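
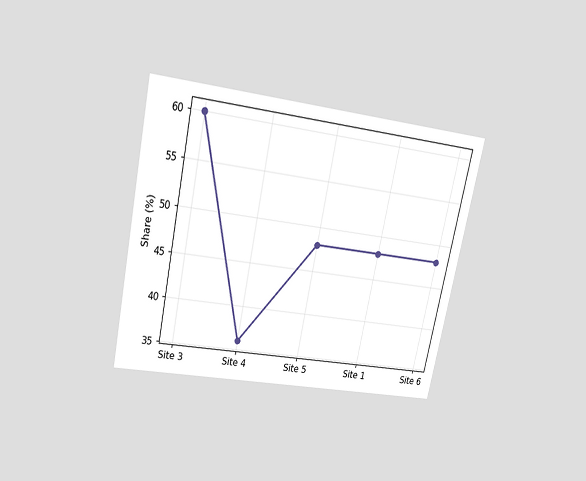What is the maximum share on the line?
60%

The chart is tilted about 12° clockwise and viewed slightly from above. The highest point is at Site 3, and reading across to the y-axis gives 60%.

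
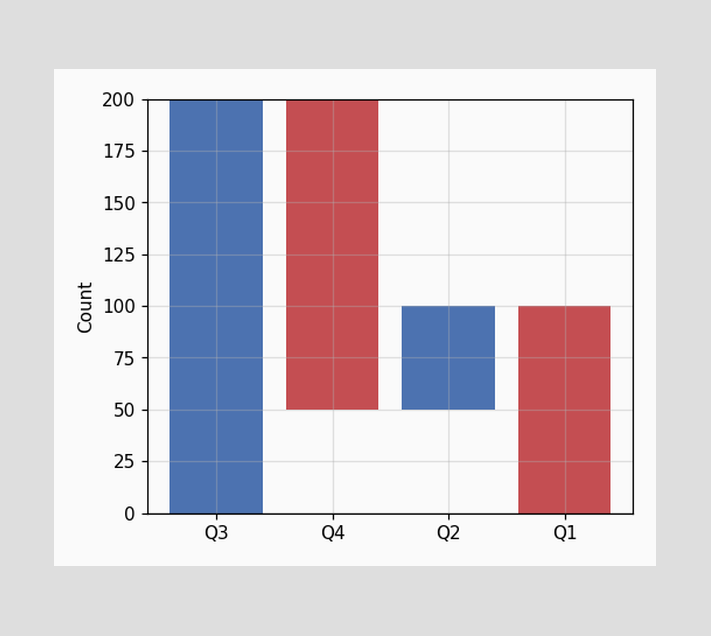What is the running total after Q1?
After Q1 the running total reaches 0.

0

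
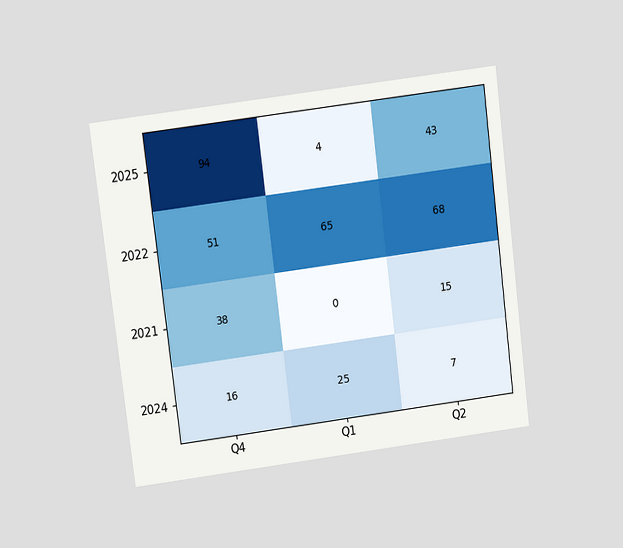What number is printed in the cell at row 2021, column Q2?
15

The chart is tilted about 7° counter-clockwise and viewed slightly from above. The (2021, Q2) cell reads 15.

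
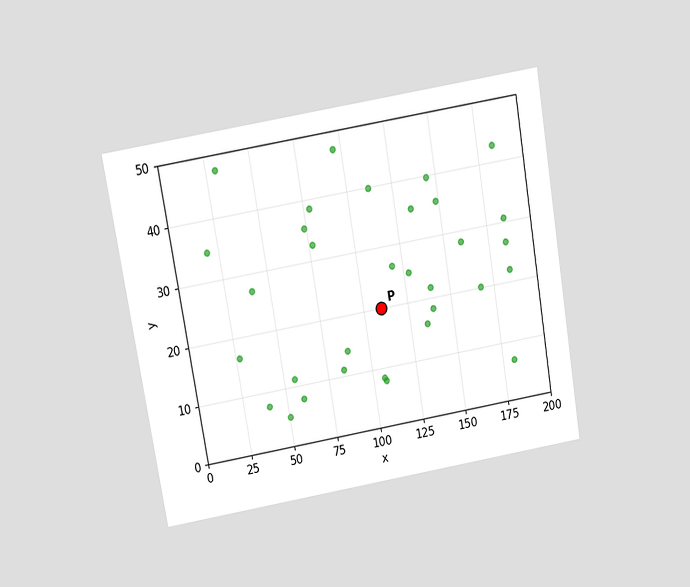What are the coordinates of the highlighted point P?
(110, 20)

The chart is tilted about 10° counter-clockwise and viewed slightly from above. Following the gridlines from P to each axis, P sits at (110, 20).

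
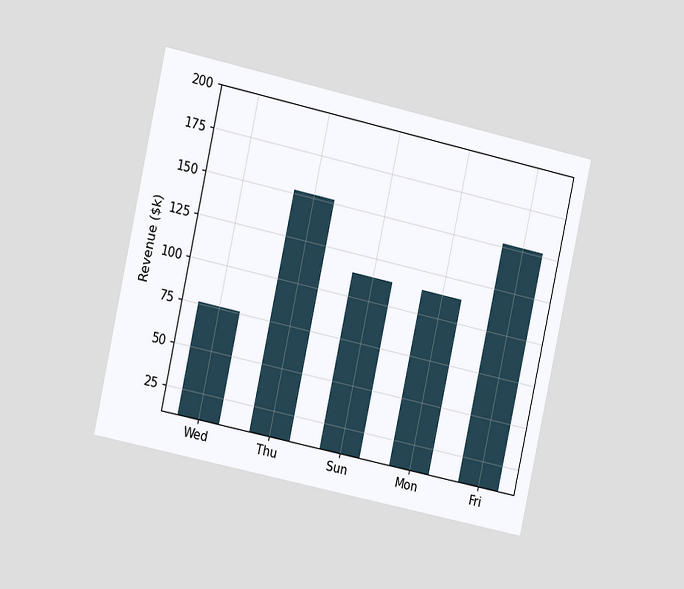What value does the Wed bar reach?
The chart is tilted about 12° clockwise and viewed slightly from the left. Reading along the chart's y-axis, the Wed bar reaches $76k.

$76k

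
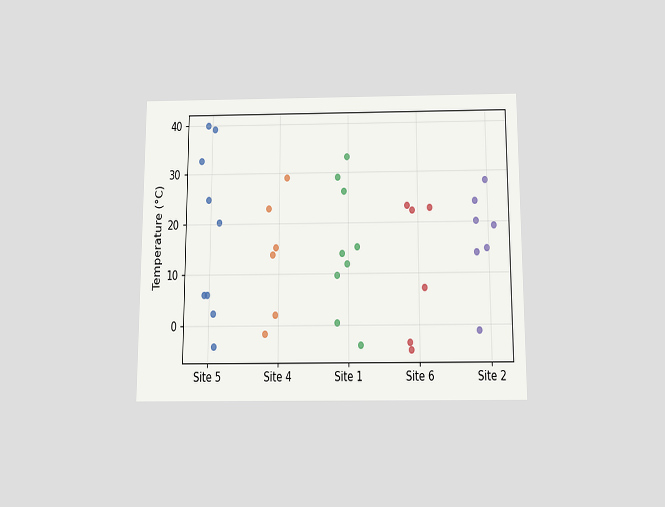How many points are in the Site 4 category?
6

The chart is viewed slightly from below. Counting the markers in the Site 4 column gives 6.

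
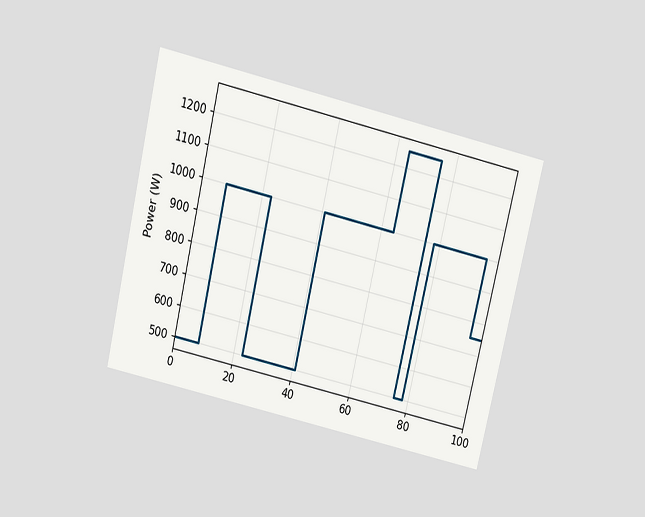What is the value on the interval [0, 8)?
500W

The chart is tilted about 13° clockwise and viewed slightly from above. On [0, 8) the step sits at 500W.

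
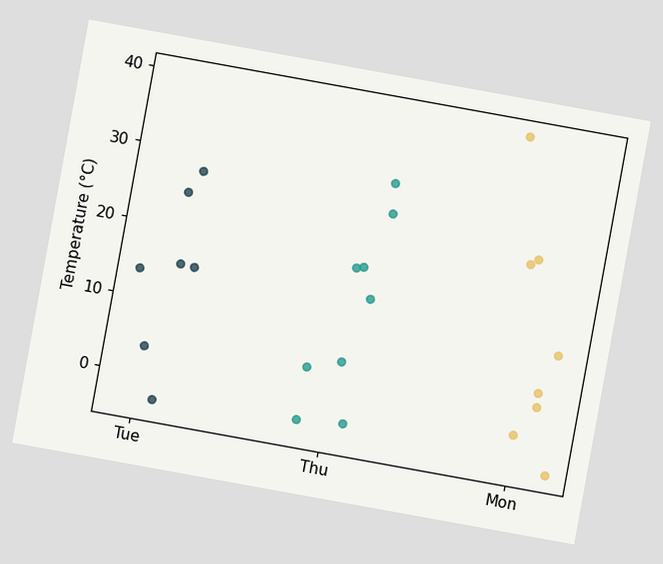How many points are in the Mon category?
8

The chart is tilted about 10° clockwise. Counting the markers in the Mon column gives 8.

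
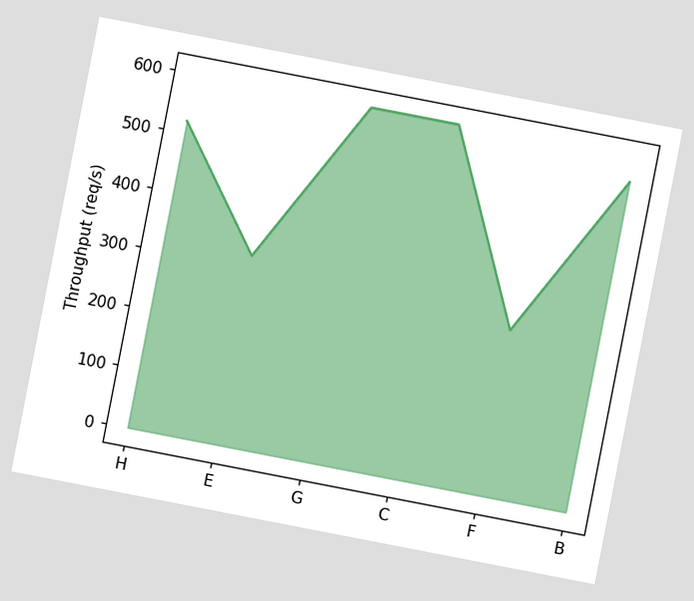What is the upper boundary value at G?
600req/s

The chart is tilted about 11° clockwise. At G the upper boundary is at 600req/s.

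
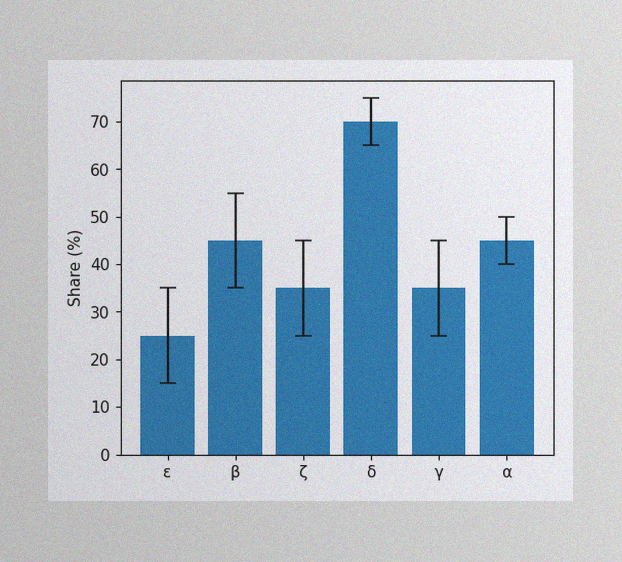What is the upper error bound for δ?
The image has some photo noise and uneven lighting. The δ bar's upper whisker reaches 75%.

75%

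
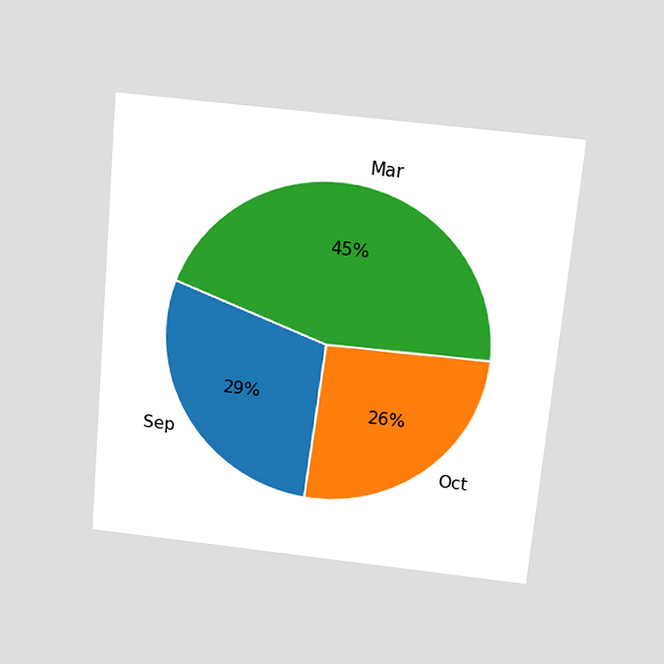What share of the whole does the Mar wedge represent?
45%

The chart is tilted about 5° clockwise and viewed slightly from above. The Mar slice takes up 45% of the pie.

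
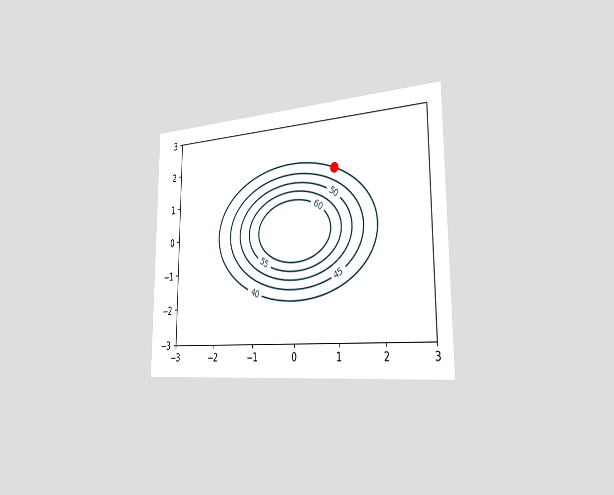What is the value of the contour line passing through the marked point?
40

The chart is viewed slightly from the right. The marked point sits on the contour labelled 40.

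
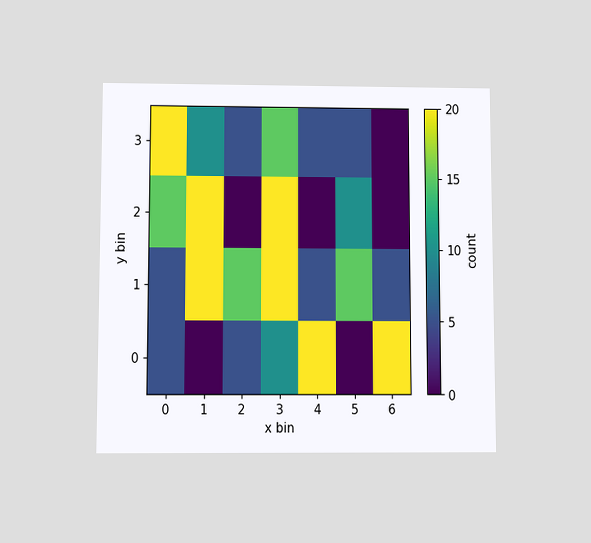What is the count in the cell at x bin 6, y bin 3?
The chart is viewed slightly from below. Matching the cell (6, 3) against the colorbar gives 0.

0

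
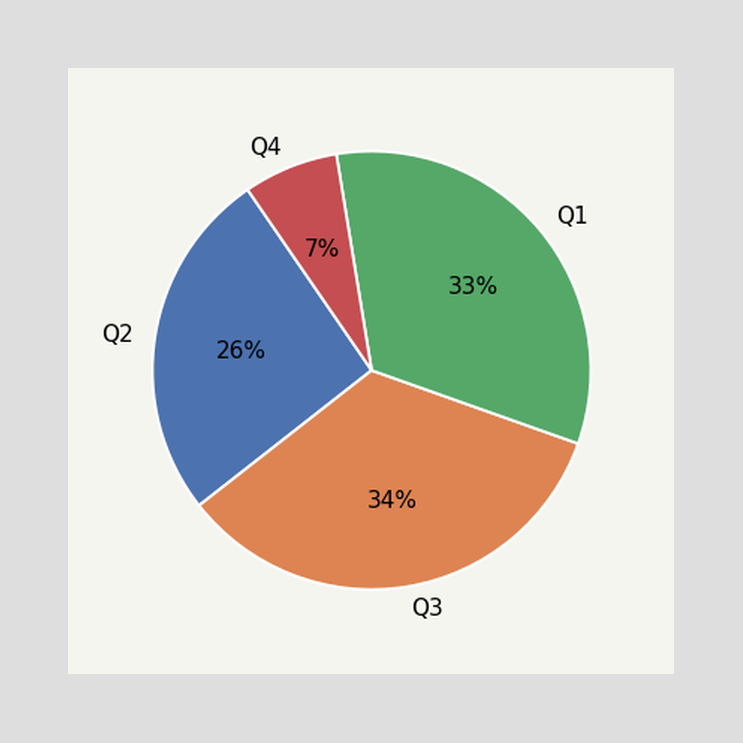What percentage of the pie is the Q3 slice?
34%

The Q3 slice takes up 34% of the pie.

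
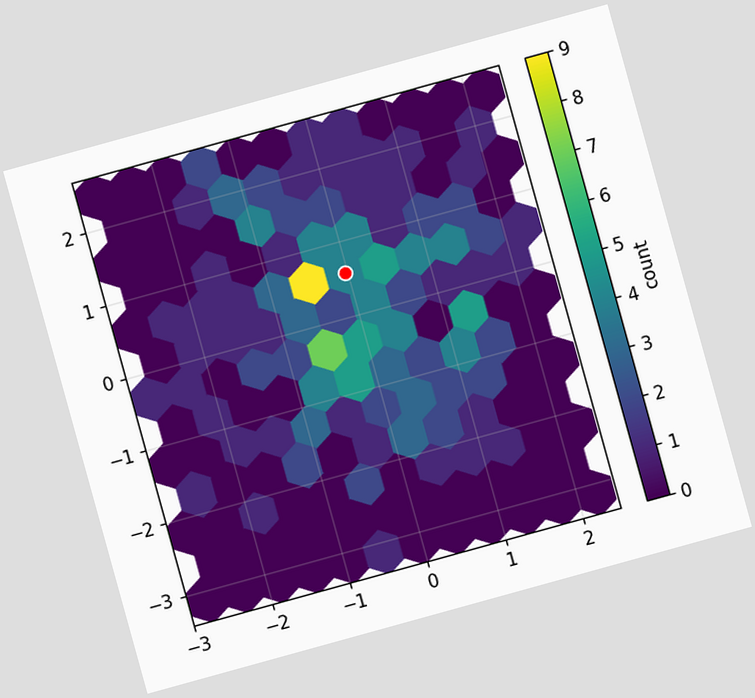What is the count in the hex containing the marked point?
4

The chart is tilted about 15° counter-clockwise. The marked hex reads 4 on the colorbar.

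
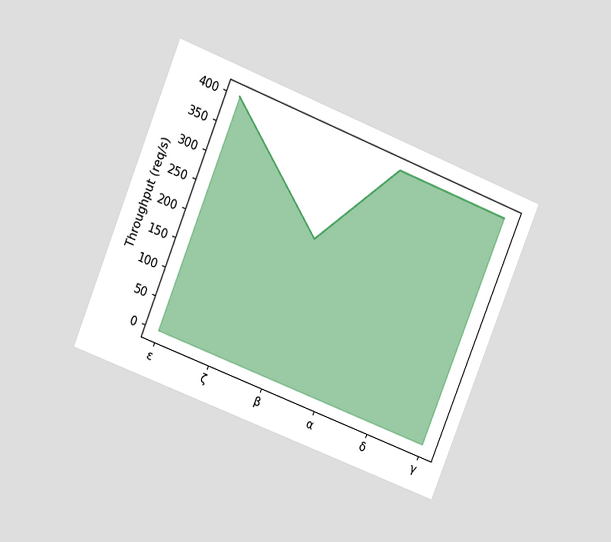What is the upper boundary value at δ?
The chart is tilted about 22° clockwise and viewed at a slight angle. At δ the upper boundary is at 400req/s.

400req/s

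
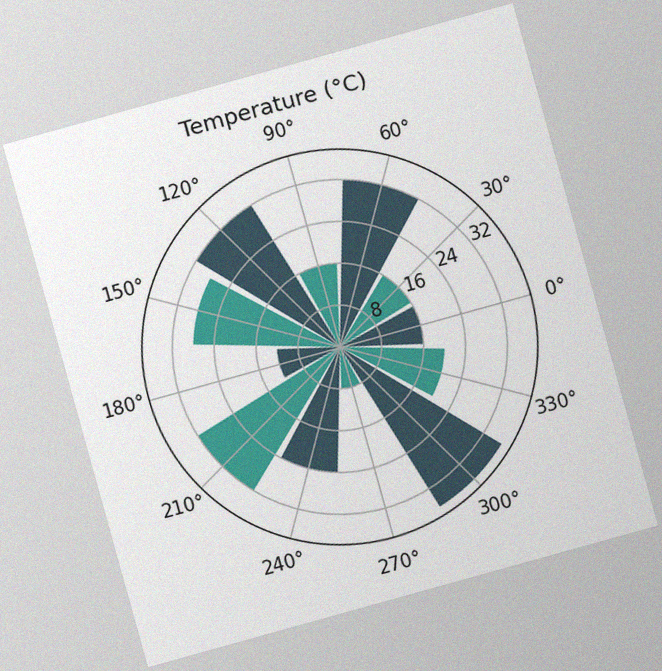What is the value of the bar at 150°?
28°C

The chart is tilted about 16° counter-clockwise, with some photo noise. The bar at 150° reaches 28°C on the radial axis.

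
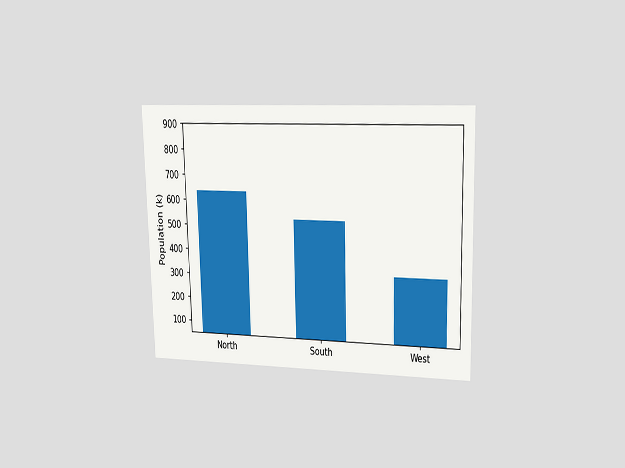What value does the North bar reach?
The chart is viewed at a slight angle. Reading along the chart's y-axis, the North bar reaches 636k.

636k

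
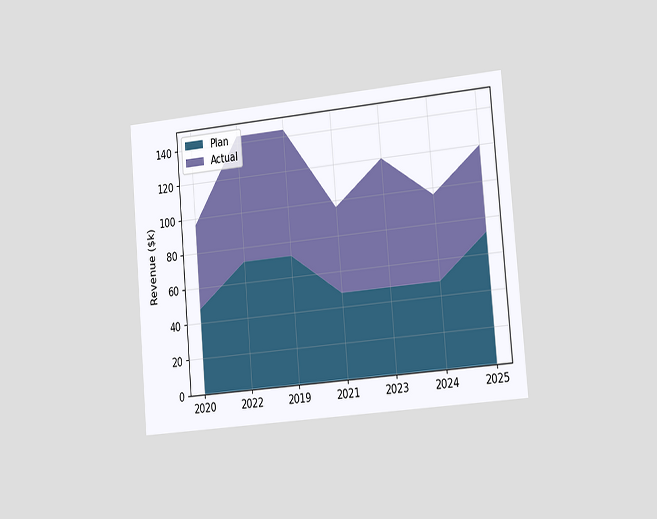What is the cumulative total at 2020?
$96k

The chart is tilted about 5° counter-clockwise and viewed slightly from the right. The stacked total at 2020 reaches $96k.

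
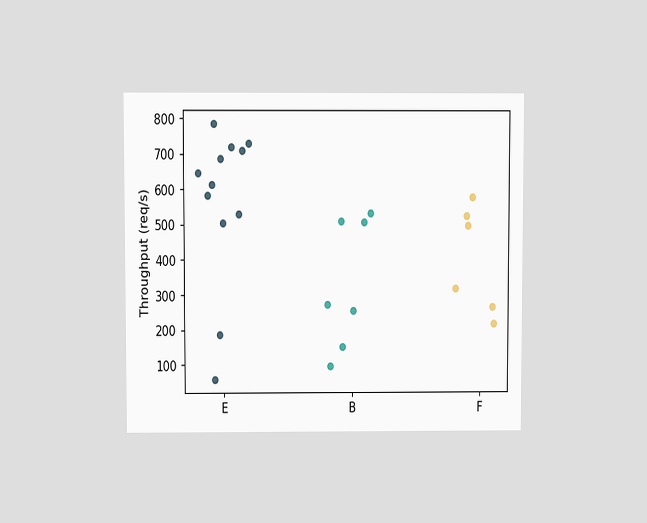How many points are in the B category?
7

The chart is viewed slightly from above. Counting the markers in the B column gives 7.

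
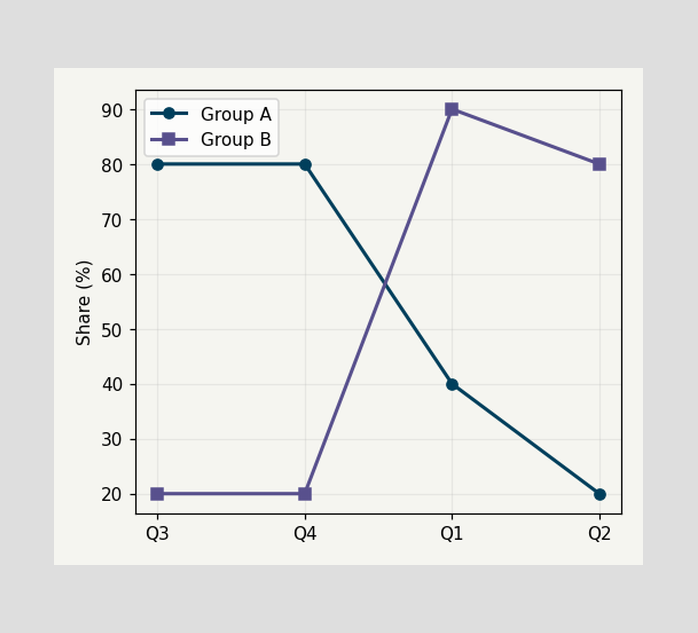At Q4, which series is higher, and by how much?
At Q4, Group A sits above the other line by 60%.

Group A, by 60%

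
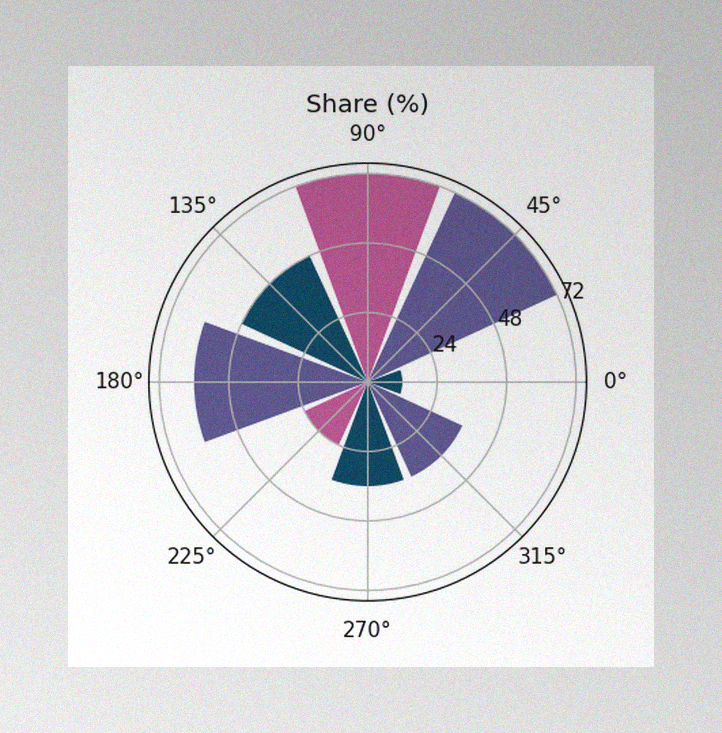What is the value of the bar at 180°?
The image has some photo noise and uneven lighting. The bar at 180° reaches 60% on the radial axis.

60%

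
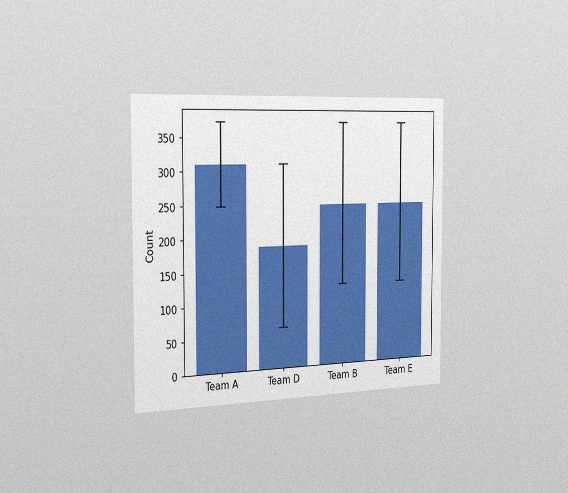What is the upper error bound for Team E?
The chart is viewed slightly from the left, with some photo noise. The Team E bar's upper whisker reaches 372.

372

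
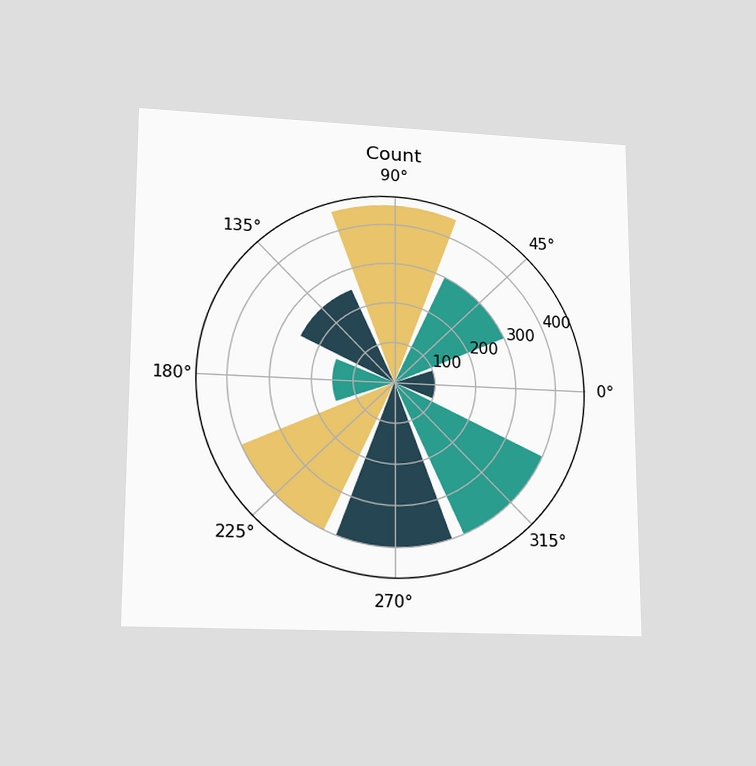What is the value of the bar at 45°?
300

The chart is viewed at a slight angle. The bar at 45° reaches 300 on the radial axis.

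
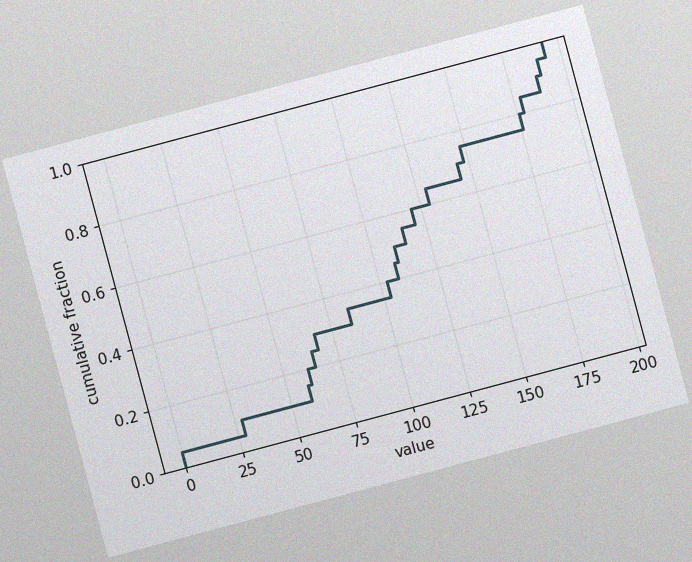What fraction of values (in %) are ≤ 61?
20%

The chart is tilted about 15° counter-clockwise, with some photo noise. At x=61 the ECDF step is at 20%.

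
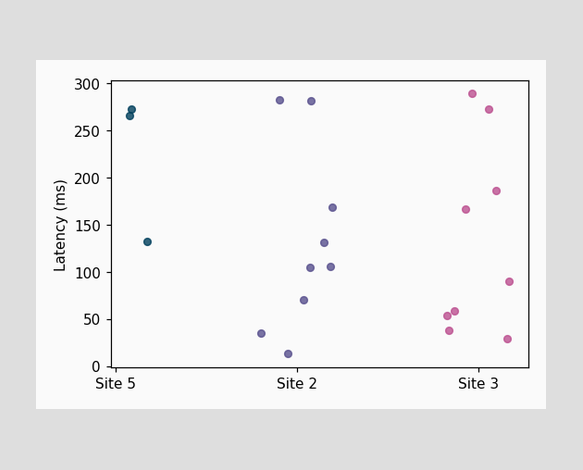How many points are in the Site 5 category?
3

Counting the markers in the Site 5 column gives 3.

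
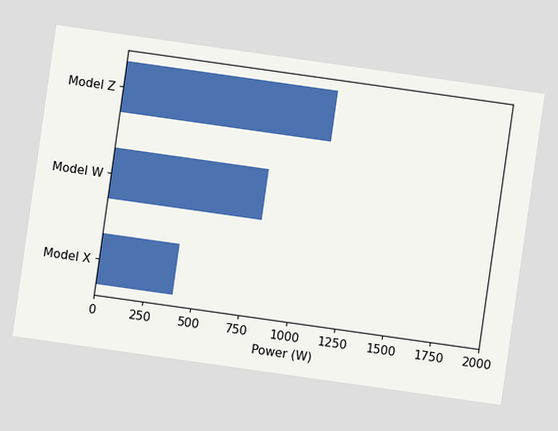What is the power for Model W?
The chart is tilted about 8° clockwise. Reading along the chart's x-axis, the Model W bar reaches 800W.

800W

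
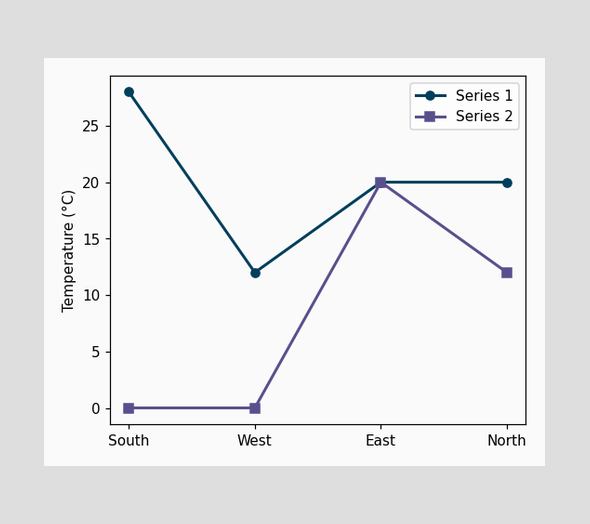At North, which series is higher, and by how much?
At North, Series 1 sits above the other line by 8°C.

Series 1, by 8°C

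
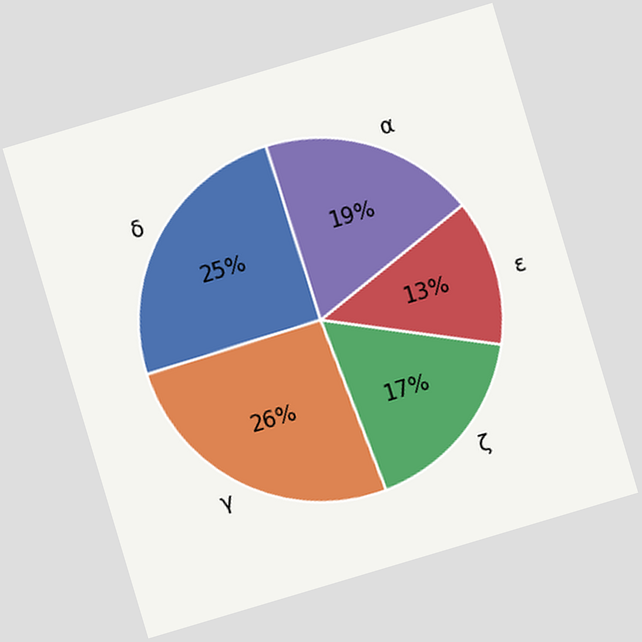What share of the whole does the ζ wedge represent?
The chart is tilted about 17° counter-clockwise. The ζ slice takes up 17% of the pie.

17%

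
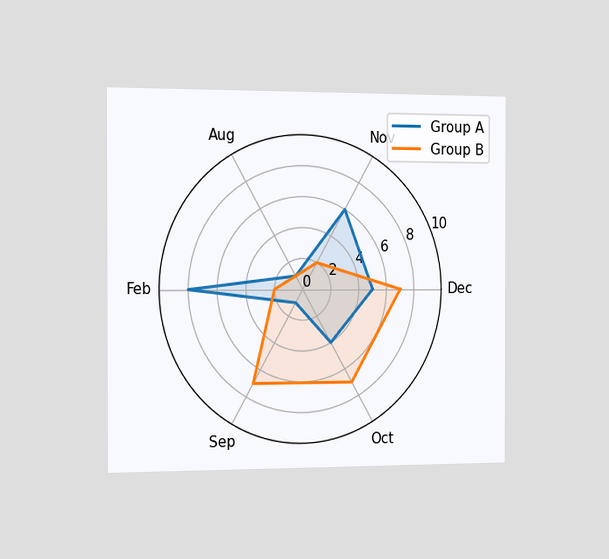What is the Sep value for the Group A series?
The chart is viewed slightly from the left. On the Sep axis, Group A reaches 1.

1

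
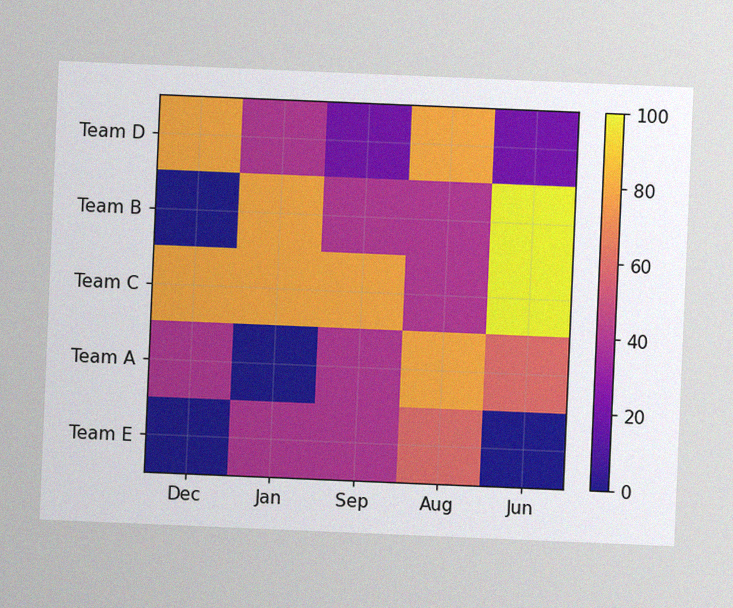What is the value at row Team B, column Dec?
0

The chart is tilted about 2° clockwise, with some photo noise. Matching cell (Team B, Dec) against the colorbar gives 0.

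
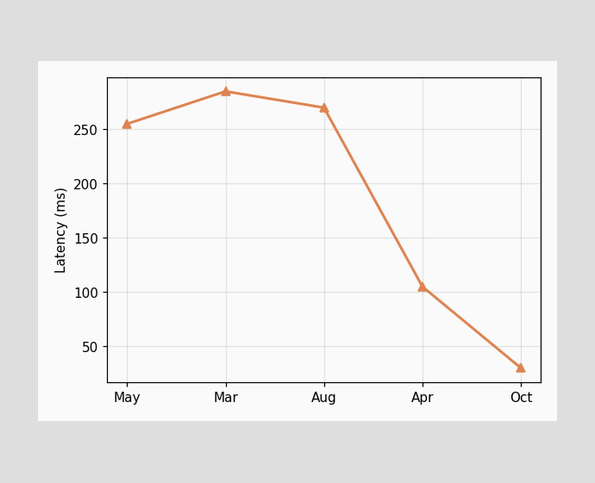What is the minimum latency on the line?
The lowest point is at Oct, and reading across to the y-axis gives 30ms.

30ms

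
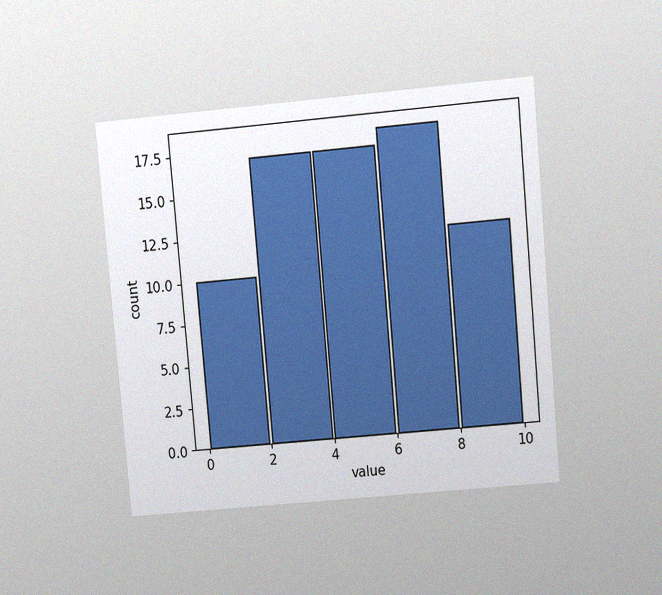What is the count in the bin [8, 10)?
12

The chart is tilted about 5° counter-clockwise and viewed at a slight angle, with some photo noise. The [8, 10) bin has height 12.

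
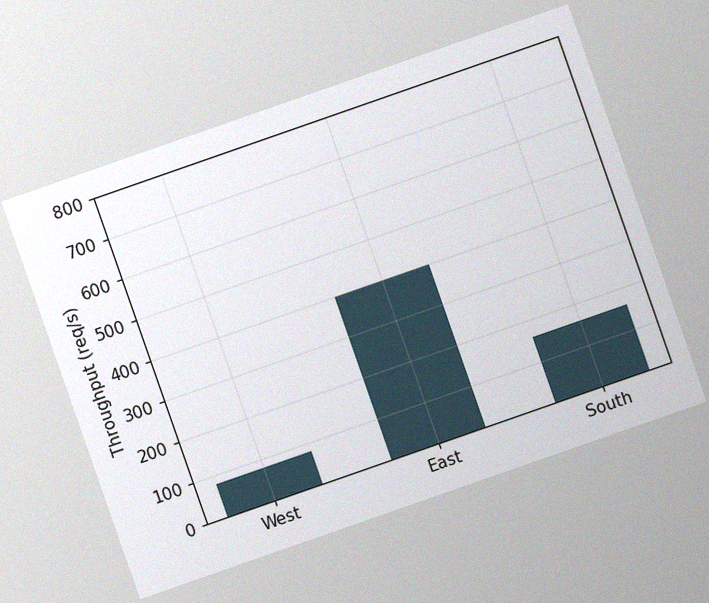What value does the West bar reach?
The chart is tilted about 19° counter-clockwise, with some photo noise. Reading along the chart's y-axis, the West bar reaches 80req/s.

80req/s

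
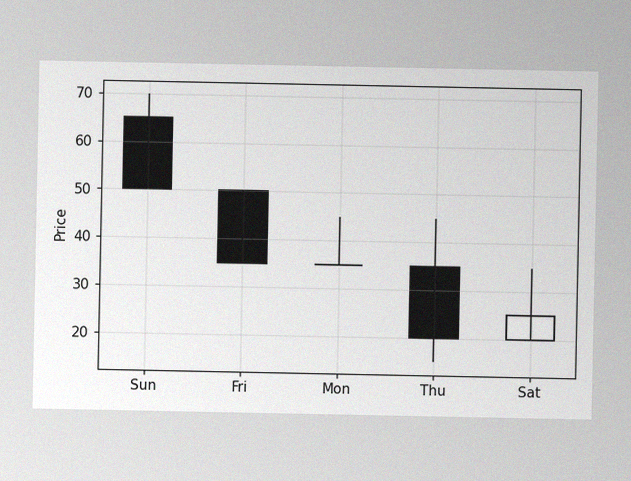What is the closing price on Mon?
35

The image has some photo noise and uneven lighting. The Mon candle closes at 35.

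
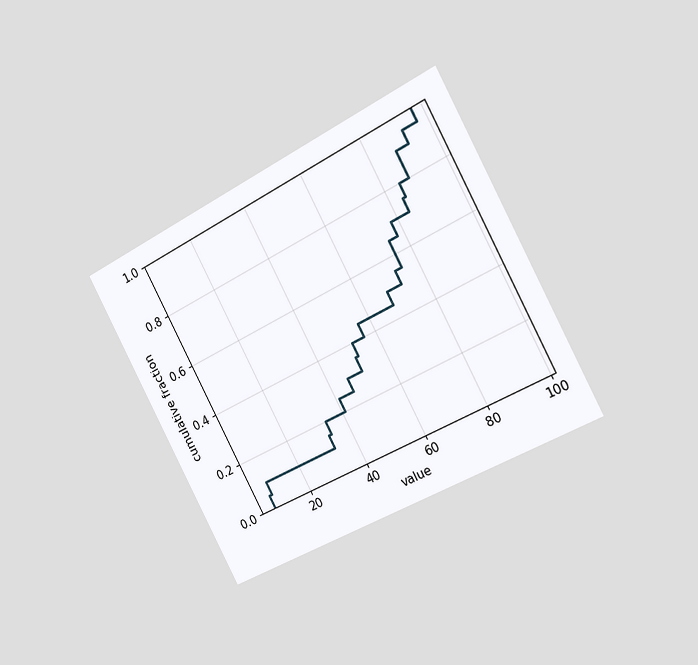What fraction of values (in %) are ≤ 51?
The chart is tilted about 28° counter-clockwise and viewed slightly from the right. At x=51 the ECDF step is at 35%.

35%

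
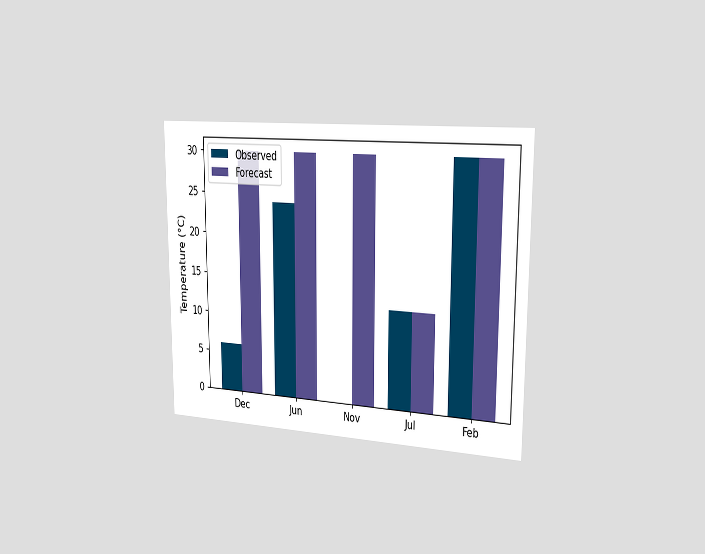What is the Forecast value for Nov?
The chart is viewed slightly from the right. The Forecast bar at Nov reaches 30°C on the y-axis.

30°C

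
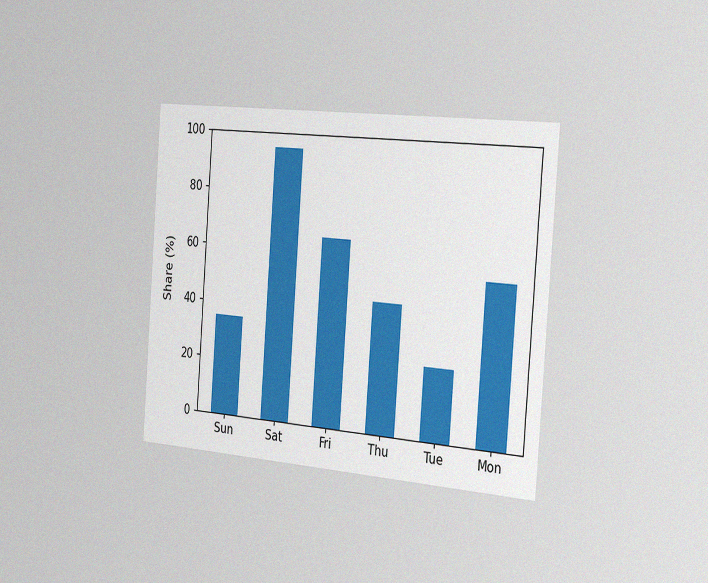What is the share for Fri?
The chart is tilted about 4° clockwise and viewed slightly from the right, with some photo noise. Reading along the chart's y-axis, the Fri bar reaches 65%.

65%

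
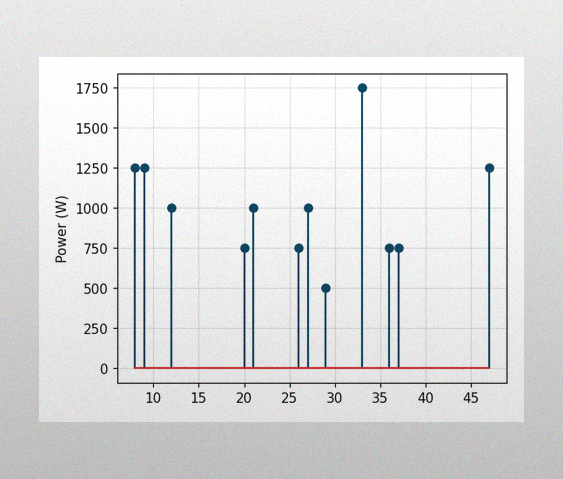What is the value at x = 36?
750W

The image has some photo noise and uneven lighting. The stem at x=36 reaches 750W.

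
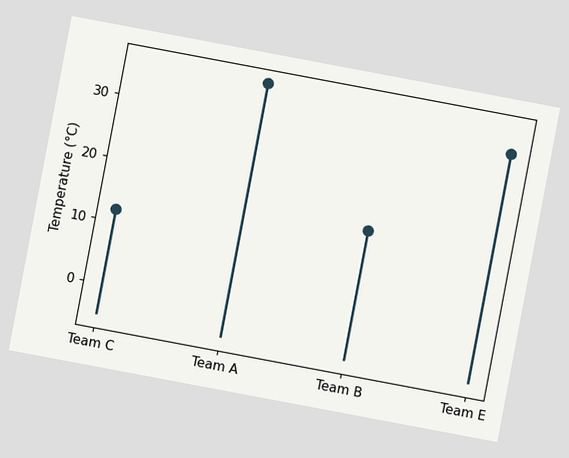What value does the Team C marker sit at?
The chart is tilted about 11° clockwise. The Team C marker sits at 12°C.

12°C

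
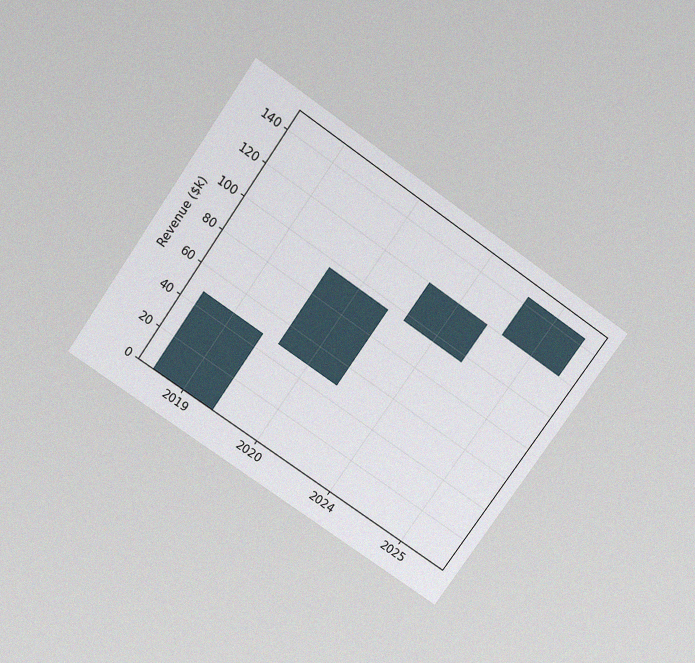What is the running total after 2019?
$48k

The chart is tilted about 35° clockwise and viewed slightly from above, with some photo noise. After 2019 the running total reaches $48k.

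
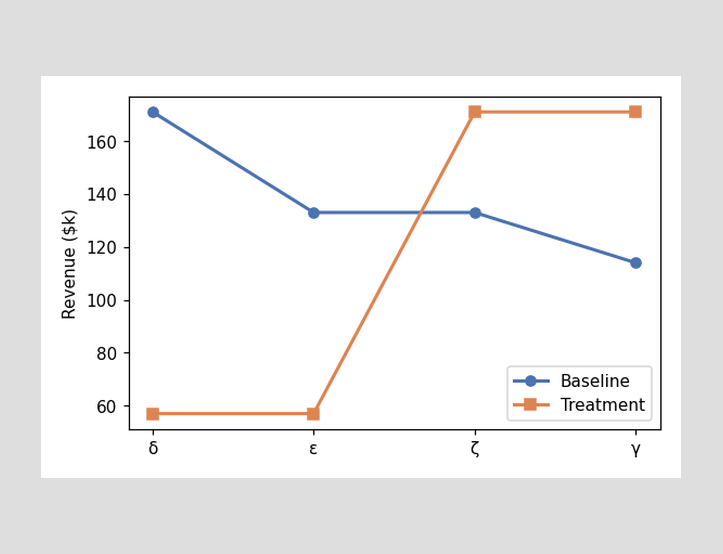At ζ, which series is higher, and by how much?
At ζ, Treatment sits above the other line by $38k.

Treatment, by $38k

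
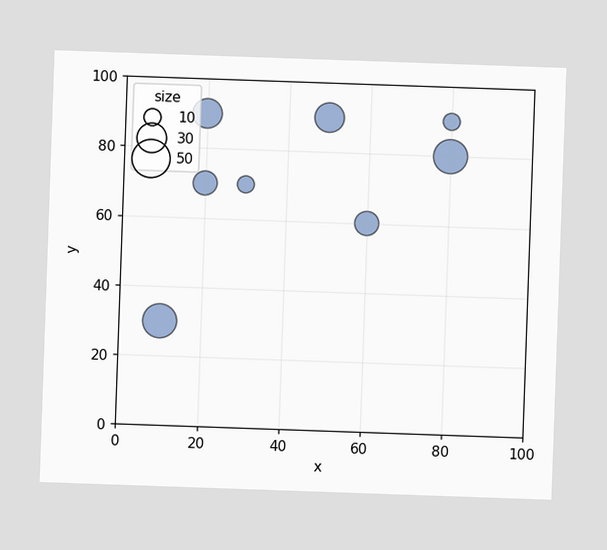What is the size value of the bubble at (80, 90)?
10

Matching the bubble at (80, 90) against the size legend gives 10.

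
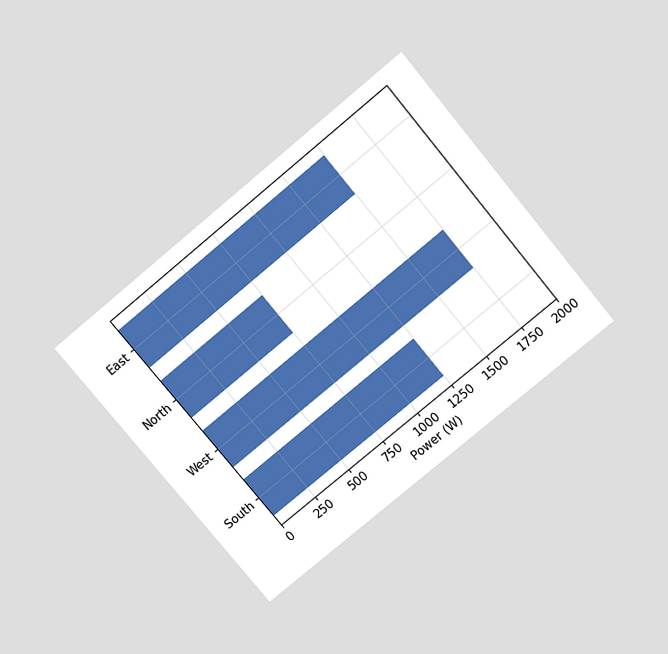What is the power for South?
1250W

The chart is tilted about 40° counter-clockwise and viewed slightly from above. Reading along the chart's x-axis, the South bar reaches 1250W.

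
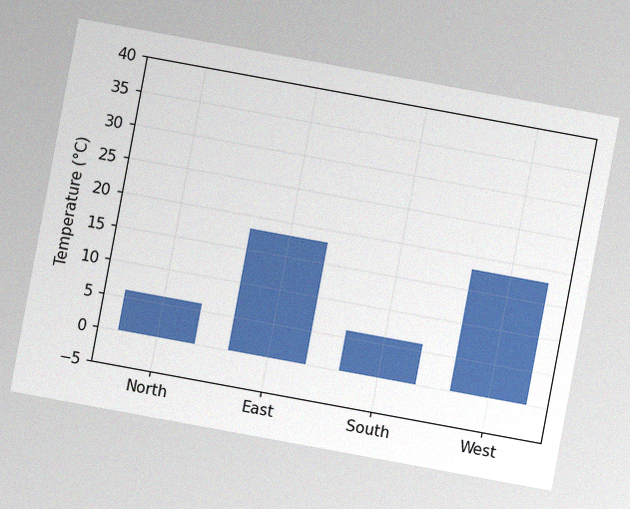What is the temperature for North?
The chart is tilted about 10° clockwise, with some photo noise. Reading along the chart's y-axis, the North bar reaches 6°C.

6°C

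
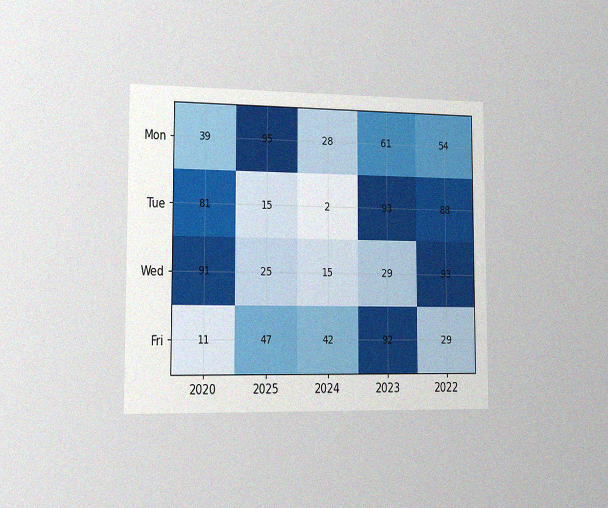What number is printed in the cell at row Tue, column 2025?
15

The chart is viewed slightly from the left, with some photo noise. The (Tue, 2025) cell reads 15.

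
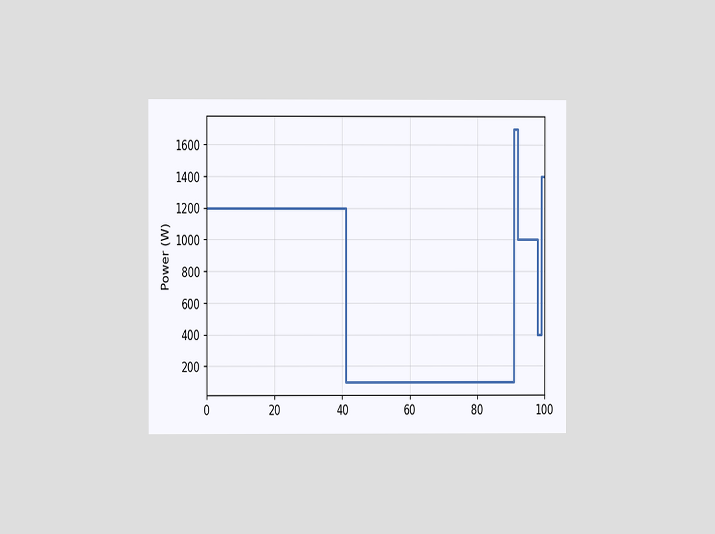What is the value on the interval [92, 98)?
The chart is viewed at a slight angle. On [92, 98) the step sits at 1000W.

1000W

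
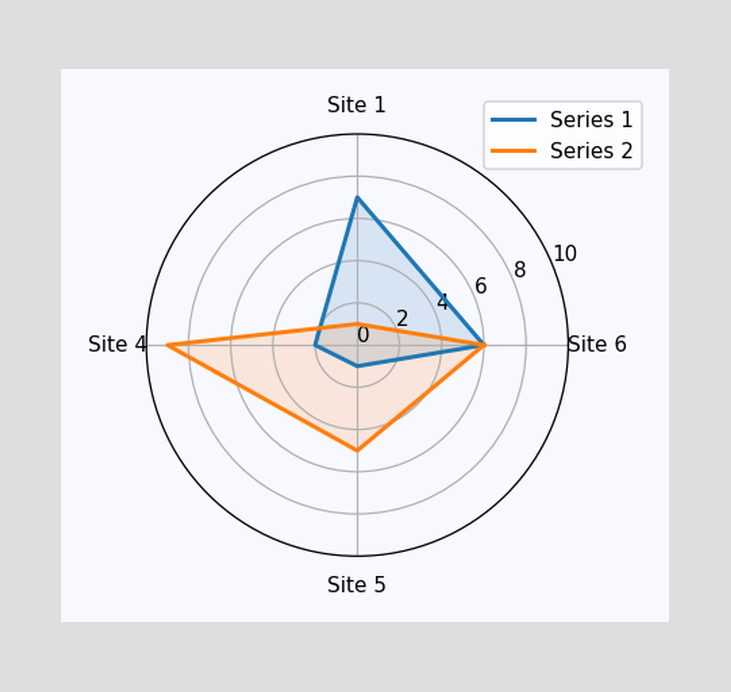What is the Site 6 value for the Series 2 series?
6

On the Site 6 axis, Series 2 reaches 6.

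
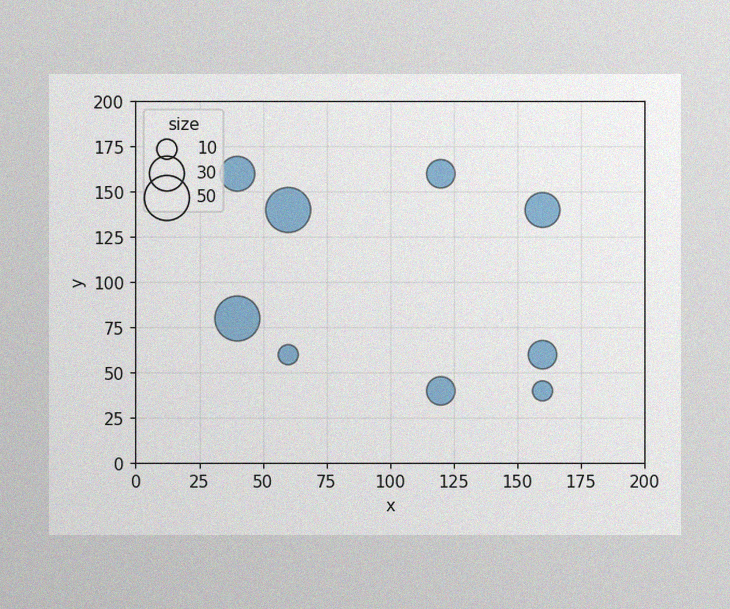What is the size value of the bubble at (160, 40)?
The image has some photo noise and uneven lighting. Matching the bubble at (160, 40) against the size legend gives 10.

10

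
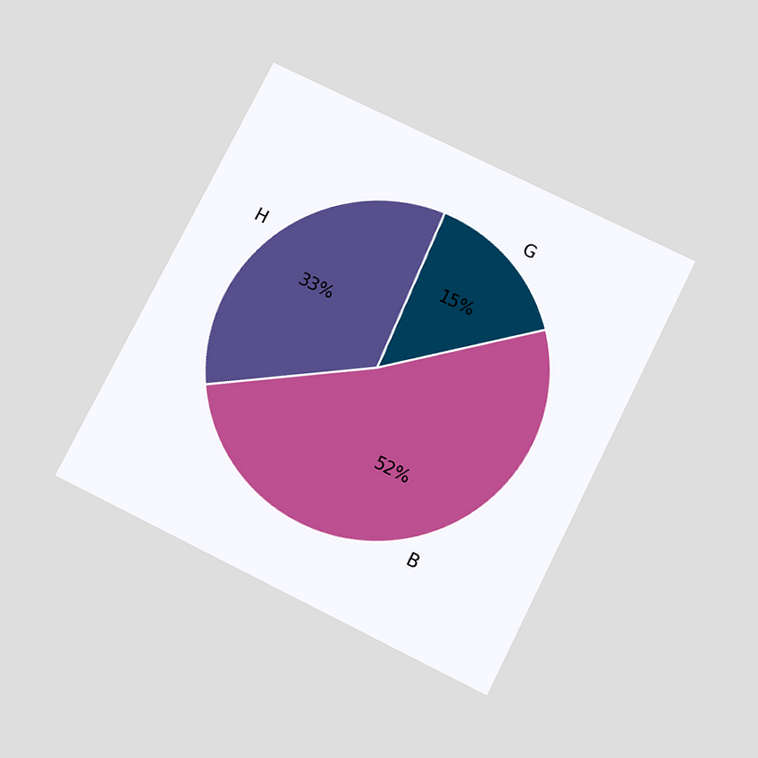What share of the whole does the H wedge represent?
33%

The chart is tilted about 27° clockwise and viewed slightly from below. The H slice takes up 33% of the pie.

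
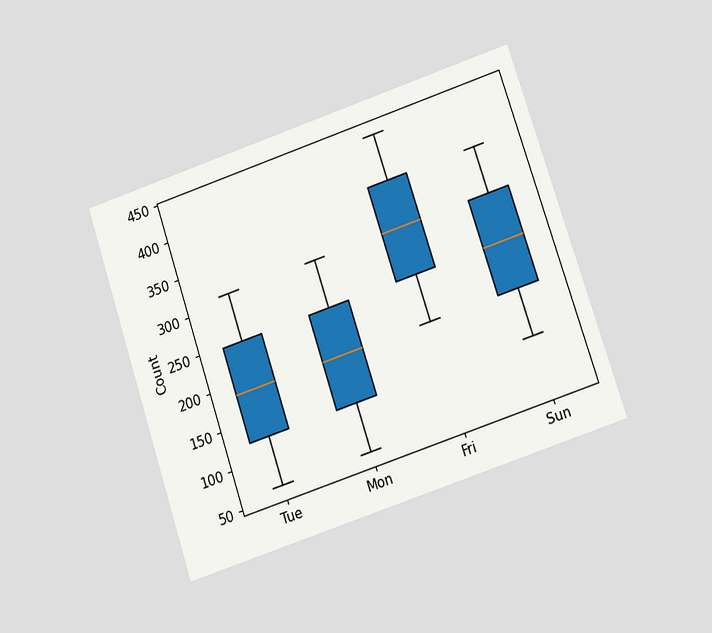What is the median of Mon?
186

The chart is tilted about 18° counter-clockwise and viewed at a slight angle. The median line in the Mon box sits at 186.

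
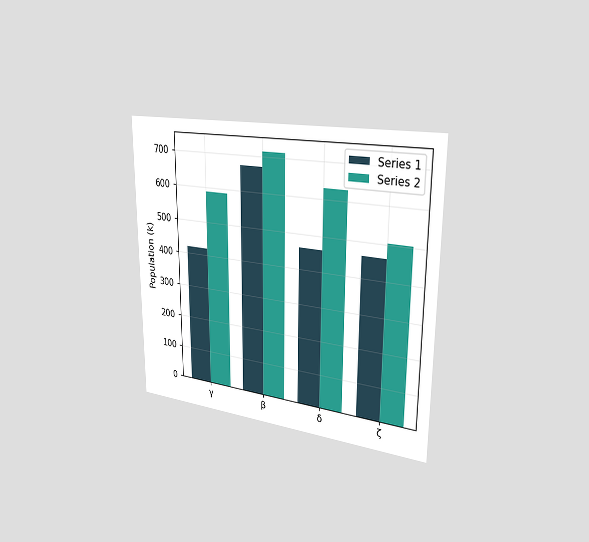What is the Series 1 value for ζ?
462k

The chart is viewed slightly from the right. The Series 1 bar at ζ reaches 462k on the y-axis.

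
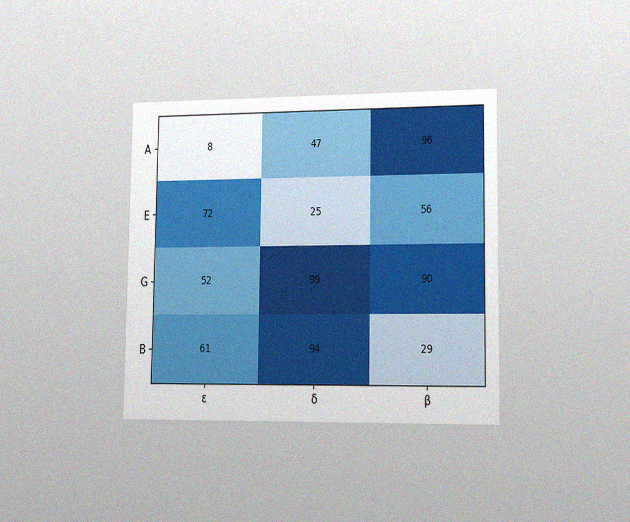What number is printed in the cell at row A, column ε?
The chart is viewed slightly from the right, with some photo noise. The (A, ε) cell reads 8.

8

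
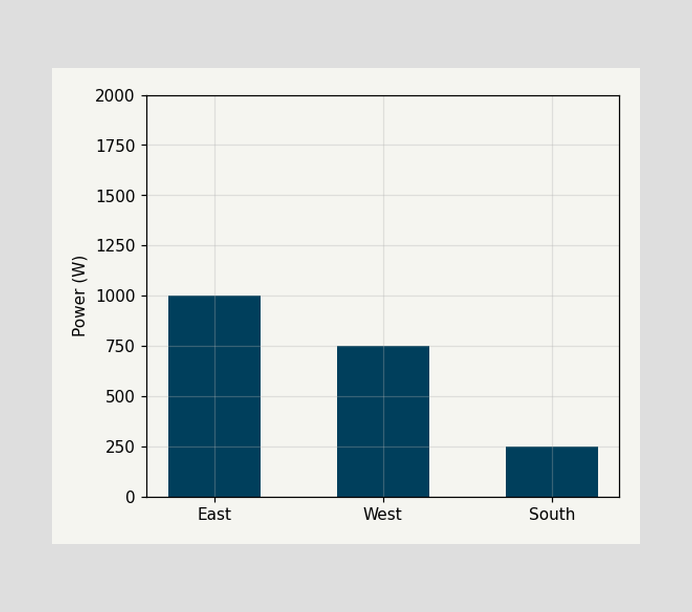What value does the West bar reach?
750W

Reading along the chart's y-axis, the West bar reaches 750W.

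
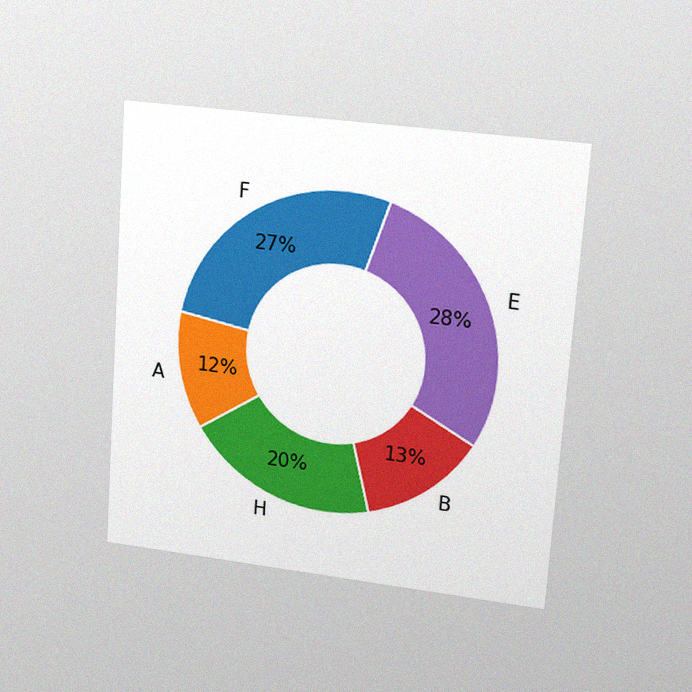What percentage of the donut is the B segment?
13%

The chart is tilted about 4° clockwise and viewed at a slight angle, with some photo noise. The B segment takes up 13% of the ring.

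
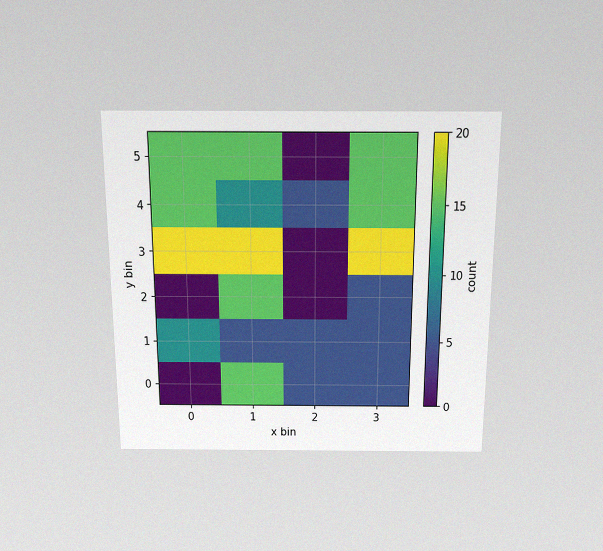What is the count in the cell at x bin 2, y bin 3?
0

The chart is viewed slightly from above, with some photo noise. Matching the cell (2, 3) against the colorbar gives 0.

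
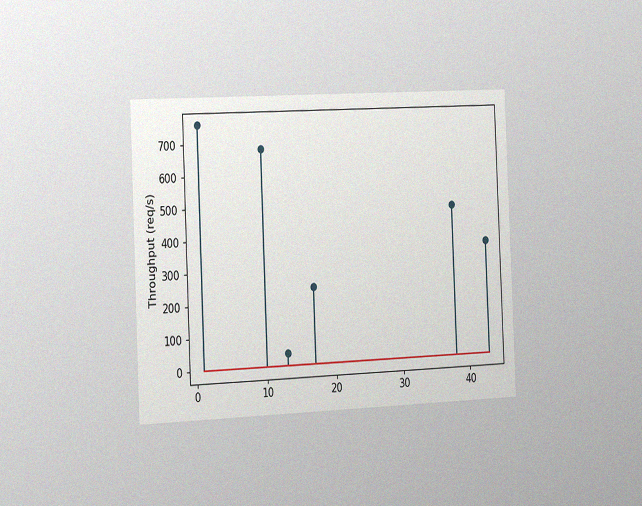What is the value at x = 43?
360req/s

The chart is tilted about 2° counter-clockwise and viewed slightly from the left, with some photo noise. The stem at x=43 reaches 360req/s.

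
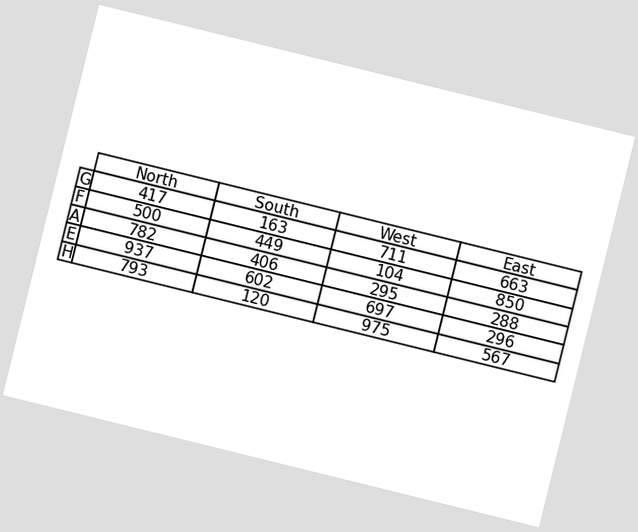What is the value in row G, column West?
711

The chart is tilted about 14° clockwise. The (G, West) cell reads 711.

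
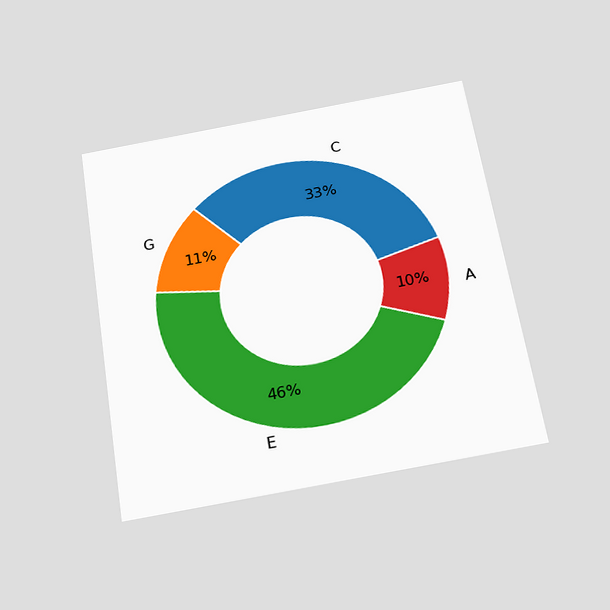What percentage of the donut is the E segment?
The chart is tilted about 9° counter-clockwise and viewed slightly from below. The E segment takes up 46% of the ring.

46%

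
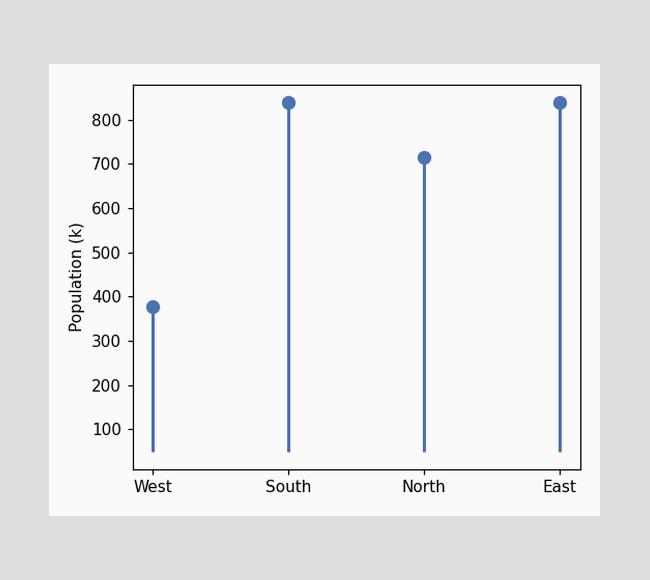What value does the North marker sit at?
714k

The North marker sits at 714k.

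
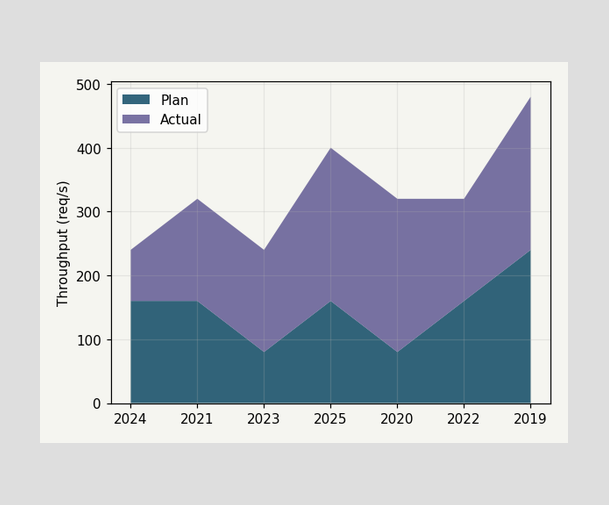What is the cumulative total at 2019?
480req/s

The stacked total at 2019 reaches 480req/s.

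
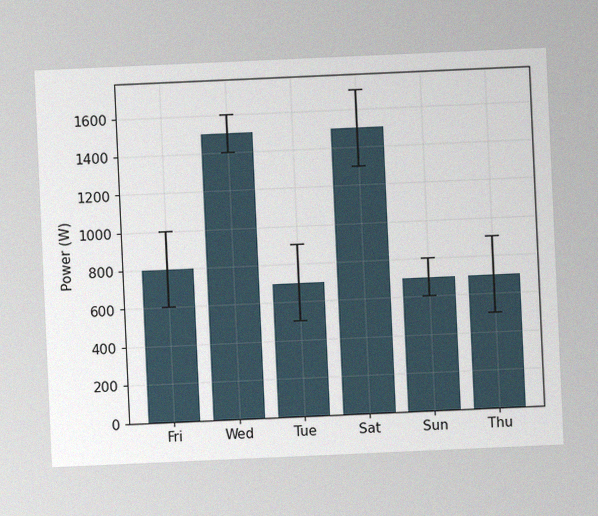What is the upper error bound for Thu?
The chart is tilted about 3° counter-clockwise, with some photo noise. The Thu bar's upper whisker reaches 900W.

900W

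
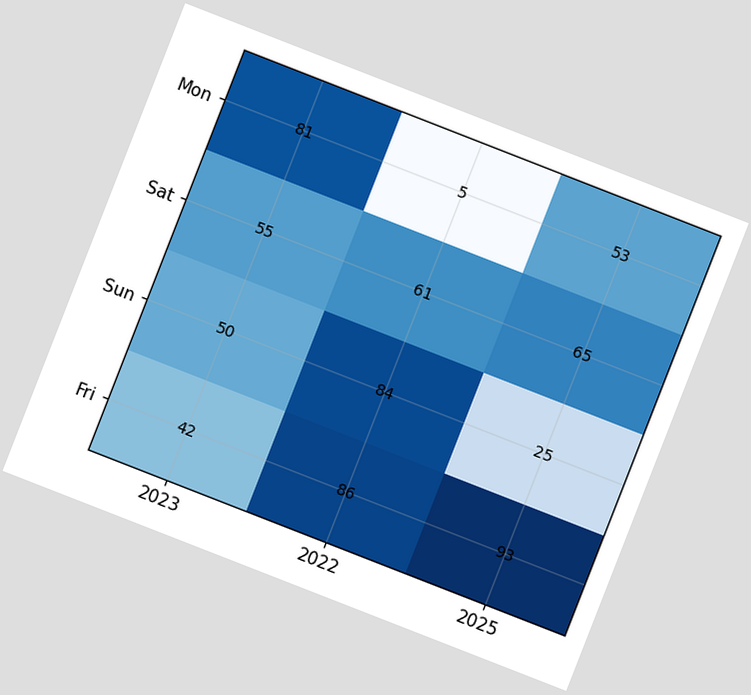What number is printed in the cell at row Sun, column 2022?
The chart is tilted about 21° clockwise. The (Sun, 2022) cell reads 84.

84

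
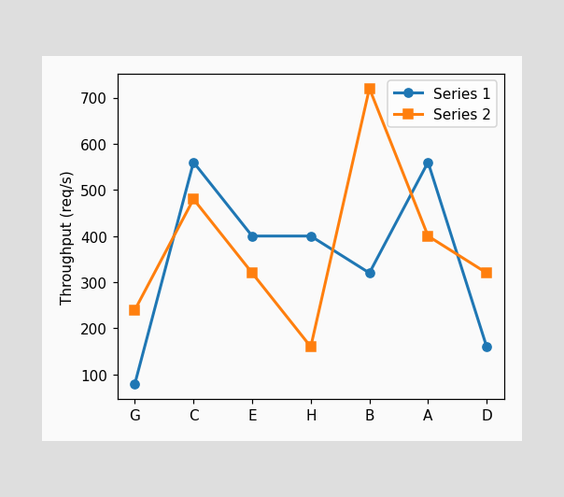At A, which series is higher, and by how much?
At A, Series 1 sits above the other line by 160req/s.

Series 1, by 160req/s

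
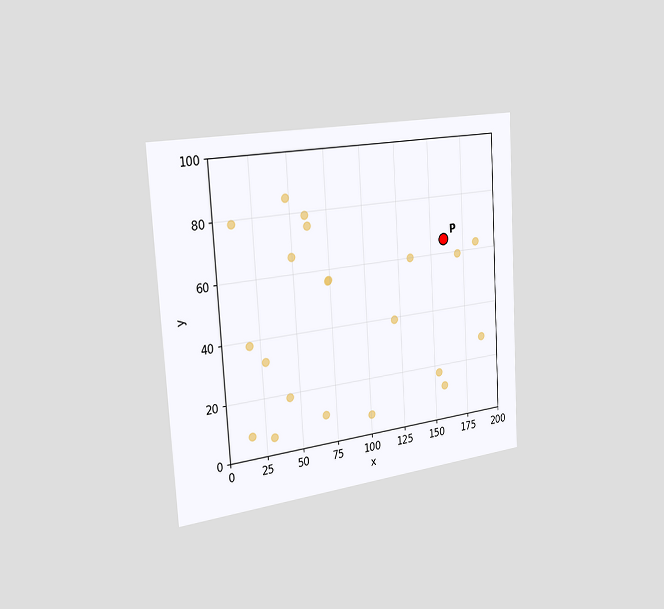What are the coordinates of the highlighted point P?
(160, 65)

The chart is tilted about 3° counter-clockwise and viewed slightly from the left. Following the gridlines from P to each axis, P sits at (160, 65).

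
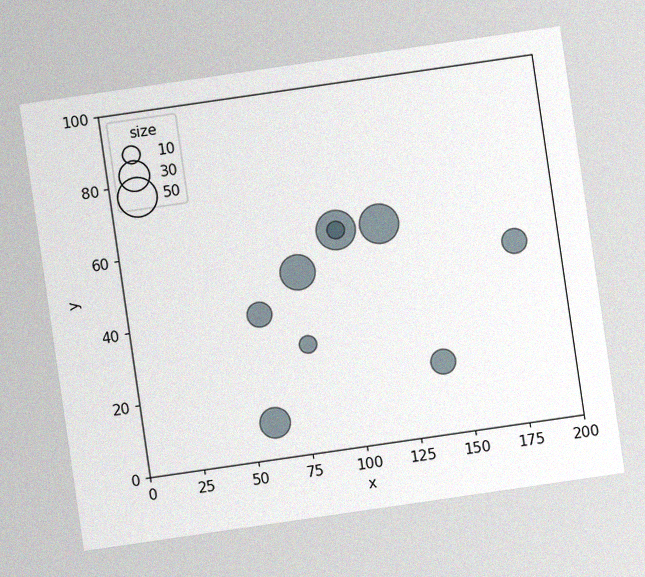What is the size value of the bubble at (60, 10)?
30

The chart is tilted about 8° counter-clockwise, with some photo noise. Matching the bubble at (60, 10) against the size legend gives 30.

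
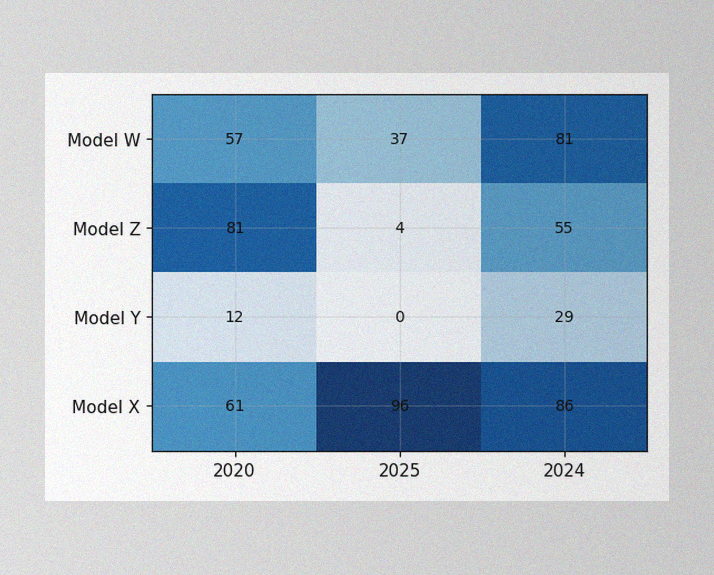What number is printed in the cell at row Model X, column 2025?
The image has some photo noise and uneven lighting. The (Model X, 2025) cell reads 96.

96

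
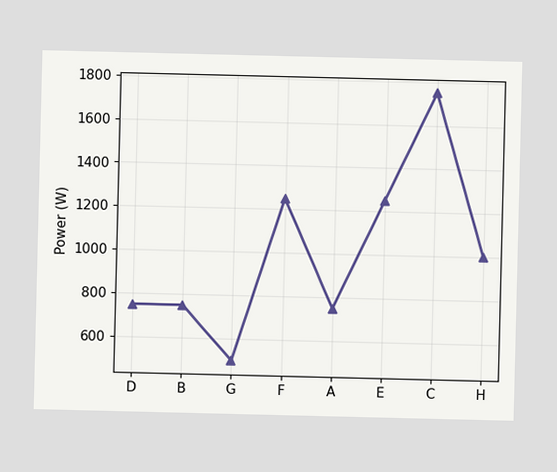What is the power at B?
750W

At B, the line is at 750W.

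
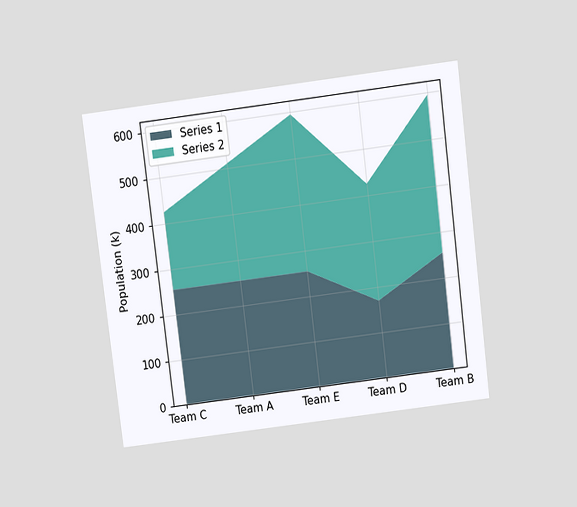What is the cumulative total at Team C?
The chart is tilted about 7° counter-clockwise and viewed slightly from above. The stacked total at Team C reaches 425k.

425k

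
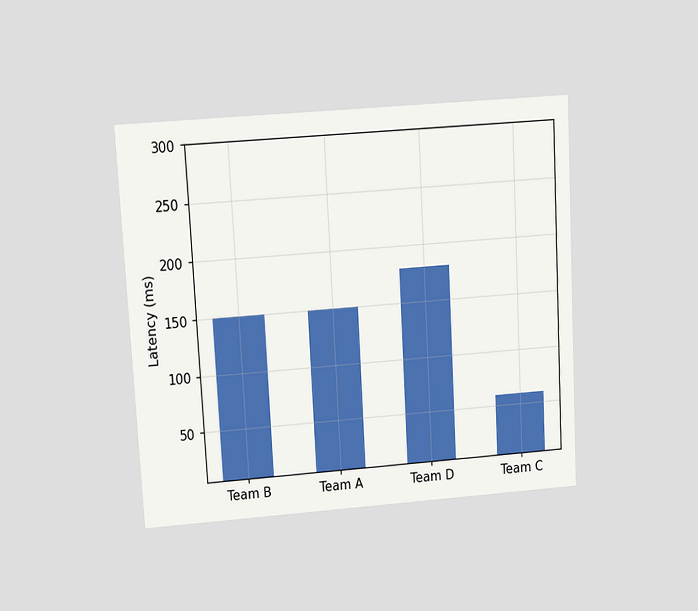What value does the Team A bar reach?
The chart is tilted about 3° counter-clockwise and viewed slightly from above. Reading along the chart's y-axis, the Team A bar reaches 150ms.

150ms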